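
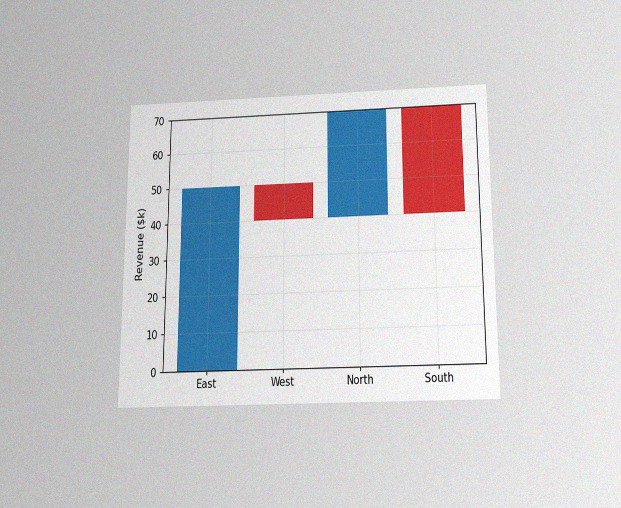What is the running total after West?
$40k

The chart is viewed slightly from below, with some photo noise. After West the running total reaches $40k.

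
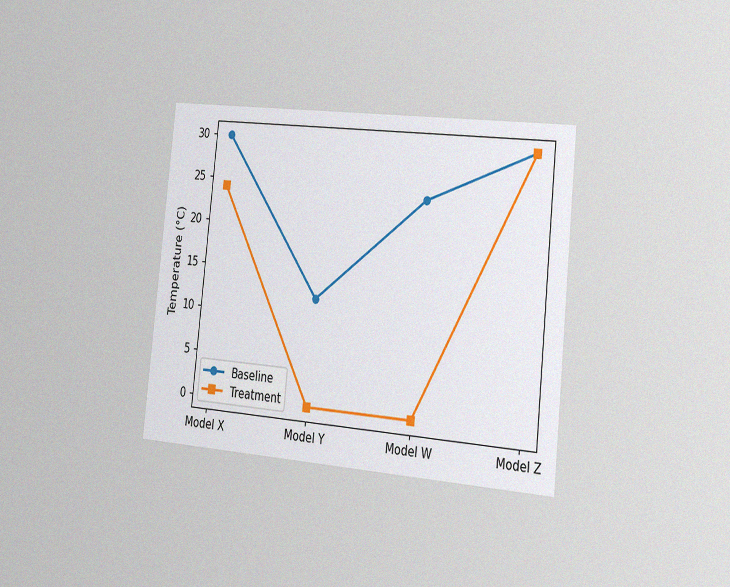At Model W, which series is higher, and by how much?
The chart is tilted about 6° clockwise and viewed slightly from the right, with some photo noise. At Model W, Baseline sits above the other line by 24°C.

Baseline, by 24°C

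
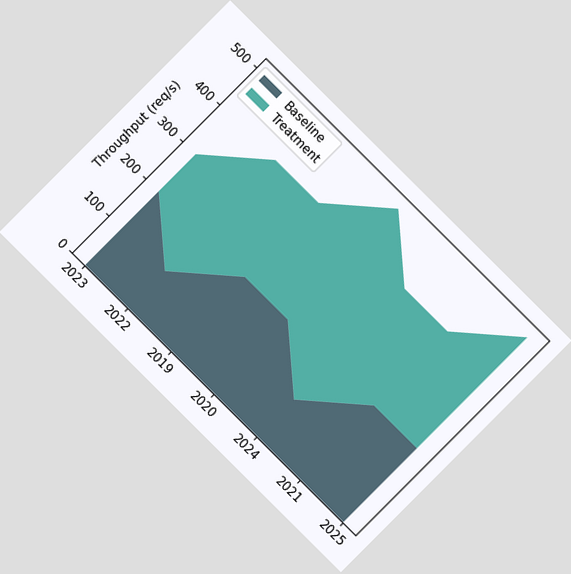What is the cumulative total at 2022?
The chart is tilted about 45° clockwise. The stacked total at 2022 reaches 400req/s.

400req/s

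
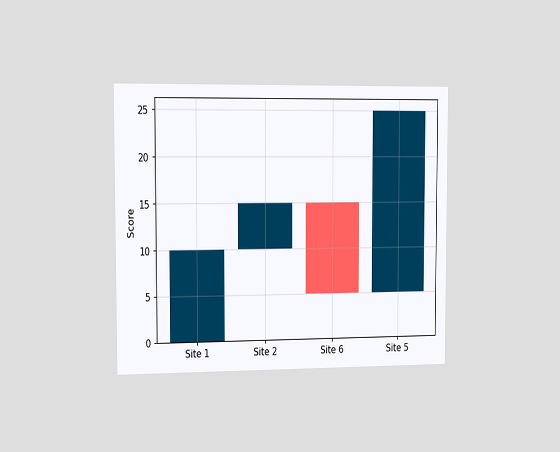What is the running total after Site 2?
15

The chart is viewed slightly from the left. After Site 2 the running total reaches 15.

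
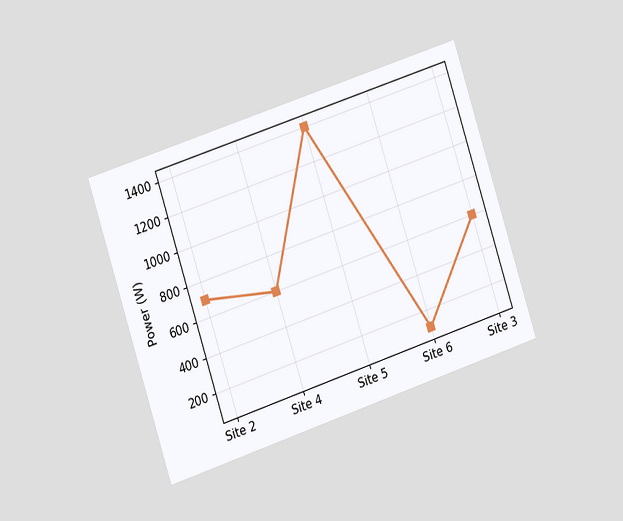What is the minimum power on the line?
The chart is tilted about 18° counter-clockwise and viewed at a slight angle. The lowest point is at Site 6, and reading across to the y-axis gives 100W.

100W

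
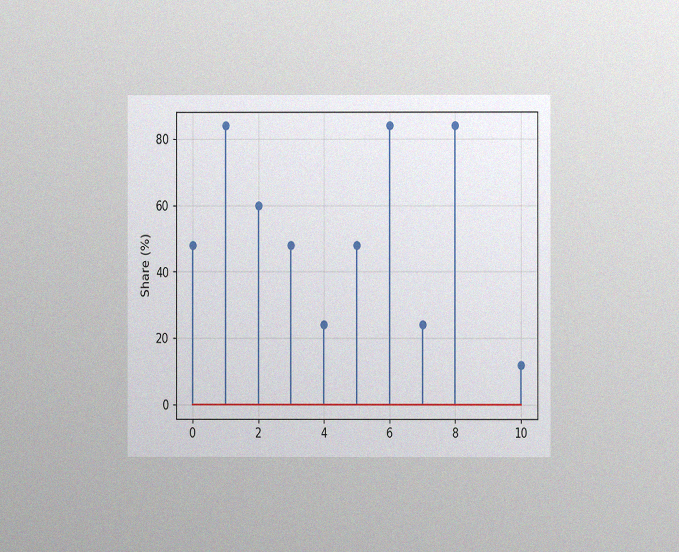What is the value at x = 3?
The chart is viewed at a slight angle, with some photo noise. The stem at x=3 reaches 48%.

48%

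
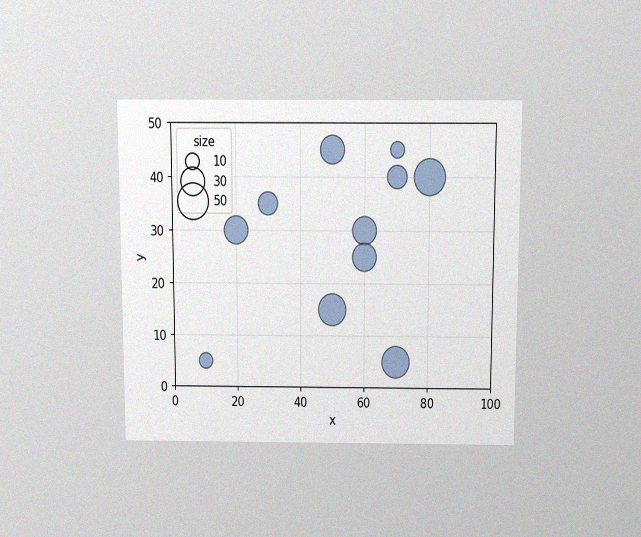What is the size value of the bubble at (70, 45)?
10

The chart is viewed slightly from above, with some photo noise. Matching the bubble at (70, 45) against the size legend gives 10.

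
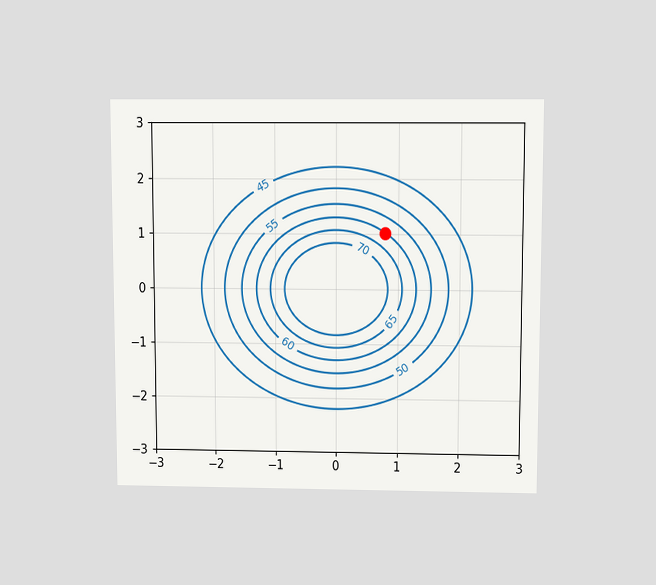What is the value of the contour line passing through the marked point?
The chart is viewed slightly from above. The marked point sits on the contour labelled 60.

60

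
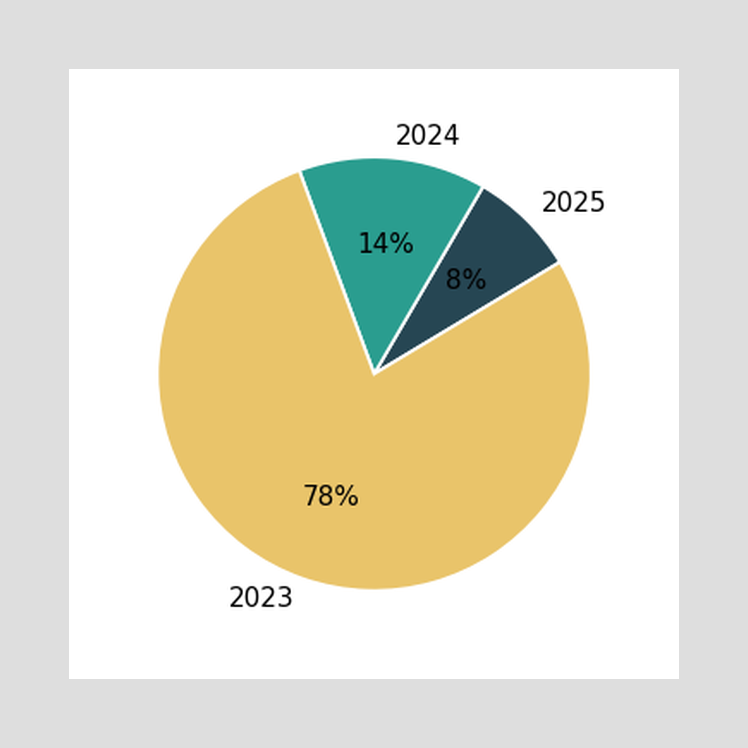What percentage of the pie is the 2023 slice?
78%

The 2023 slice takes up 78% of the pie.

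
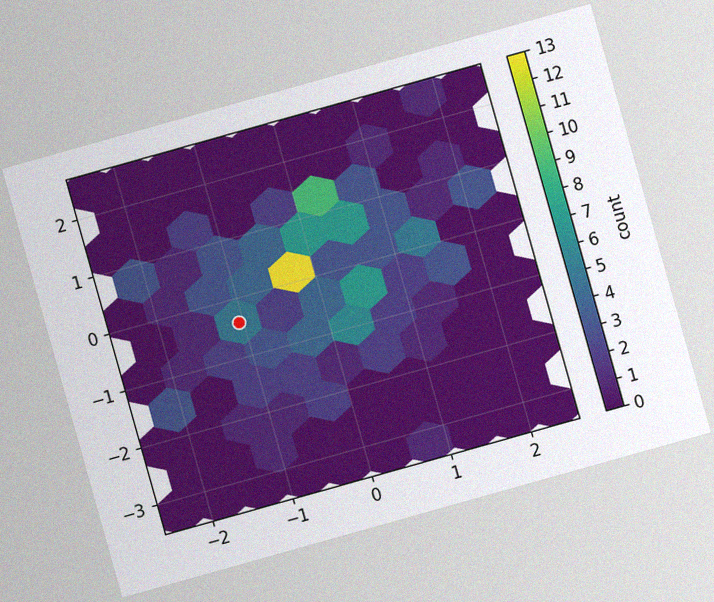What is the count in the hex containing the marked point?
The chart is tilted about 16° counter-clockwise, with some photo noise. The marked hex reads 5 on the colorbar.

5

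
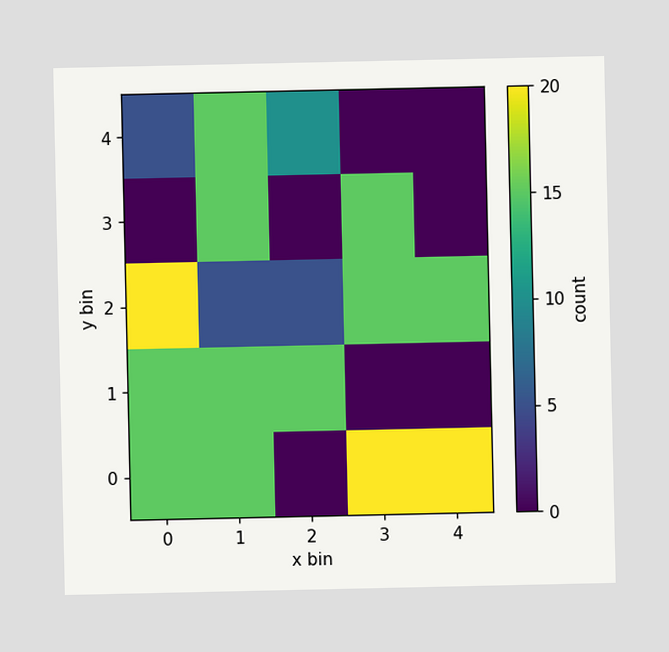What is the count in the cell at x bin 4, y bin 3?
0

Matching the cell (4, 3) against the colorbar gives 0.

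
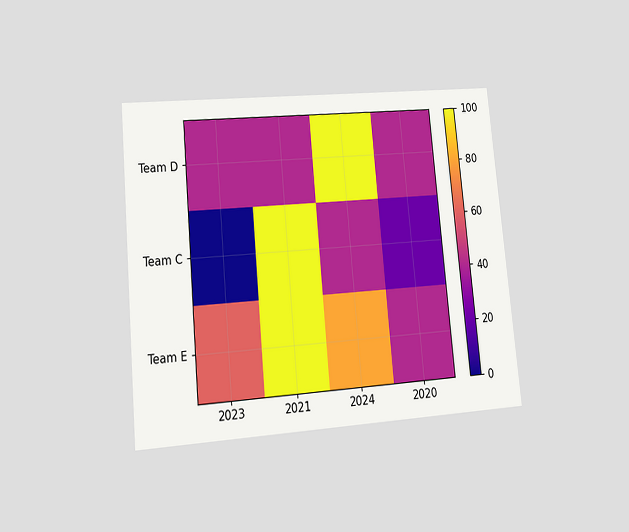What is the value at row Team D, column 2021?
The chart is tilted about 5° counter-clockwise and viewed at a slight angle. Matching cell (Team D, 2021) against the colorbar gives 40.

40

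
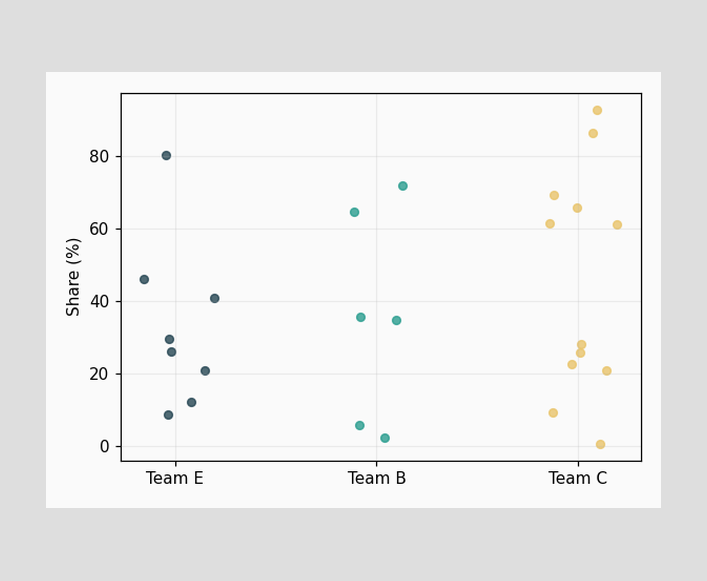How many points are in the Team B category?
Counting the markers in the Team B column gives 6.

6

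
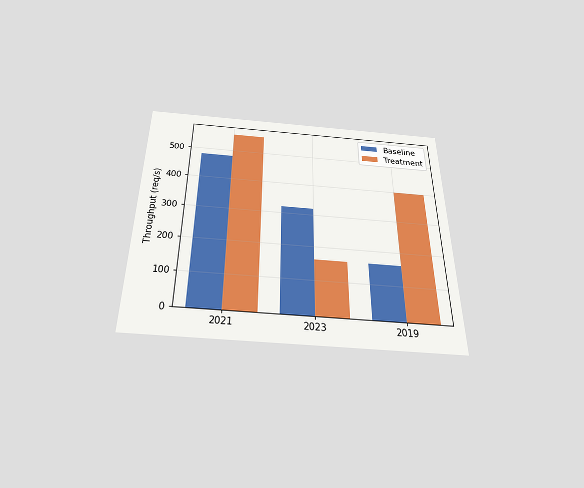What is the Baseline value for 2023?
320req/s

The chart is viewed slightly from below. The Baseline bar at 2023 reaches 320req/s on the y-axis.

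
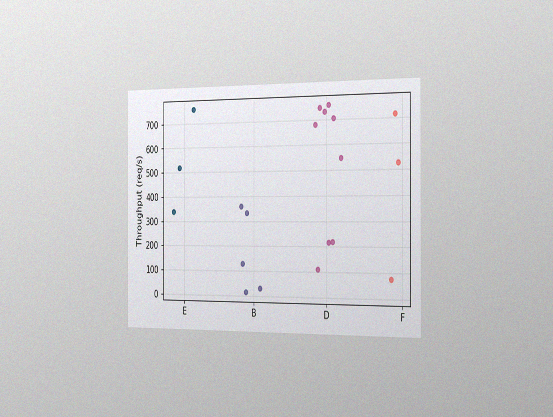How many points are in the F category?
3

The chart is viewed slightly from the right, with some photo noise. Counting the markers in the F column gives 3.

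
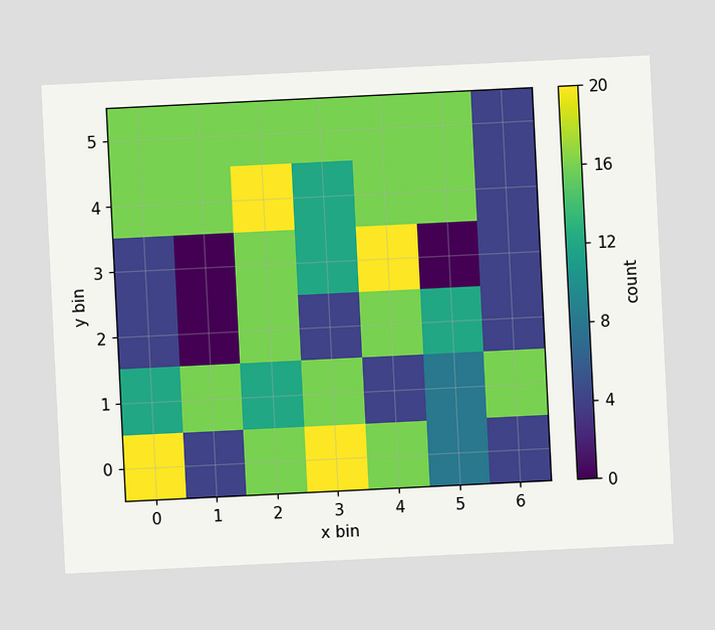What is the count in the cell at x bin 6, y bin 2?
4

The chart is tilted about 3° counter-clockwise. Matching the cell (6, 2) against the colorbar gives 4.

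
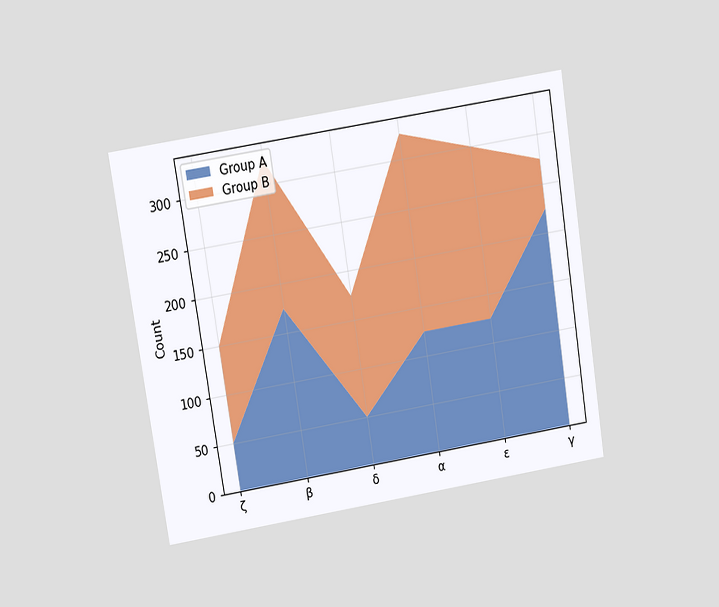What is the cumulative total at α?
325

The chart is tilted about 9° counter-clockwise and viewed at a slight angle. The stacked total at α reaches 325.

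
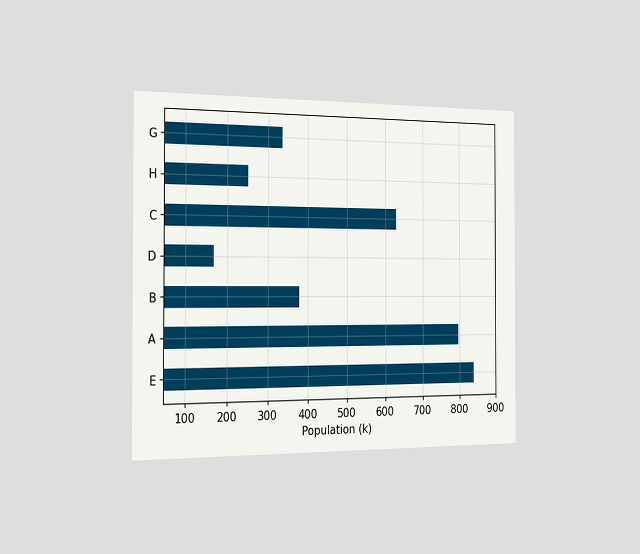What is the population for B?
The chart is viewed slightly from the left. Reading along the chart's x-axis, the B bar reaches 378k.

378k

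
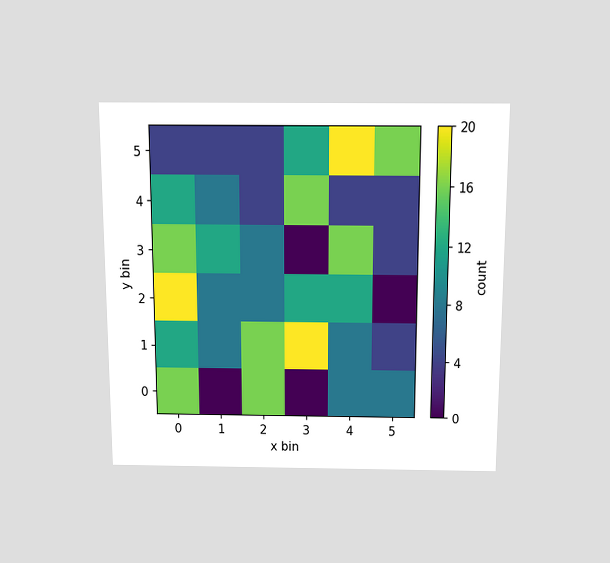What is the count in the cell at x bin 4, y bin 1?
The chart is viewed slightly from above. Matching the cell (4, 1) against the colorbar gives 8.

8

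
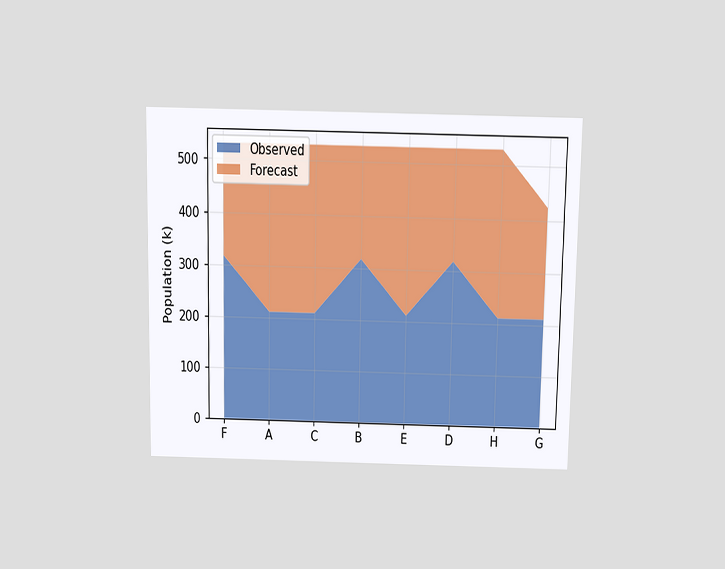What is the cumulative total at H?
530k

The chart is viewed slightly from above. The stacked total at H reaches 530k.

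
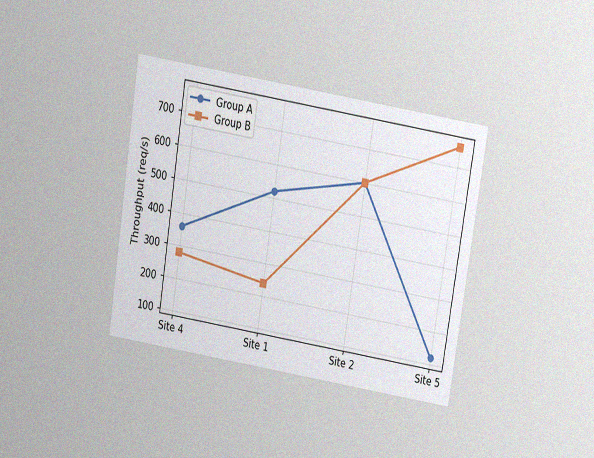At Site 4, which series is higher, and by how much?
Group A, by 80req/s

The chart is tilted about 9° clockwise and viewed slightly from above, with some photo noise. At Site 4, Group A sits above the other line by 80req/s.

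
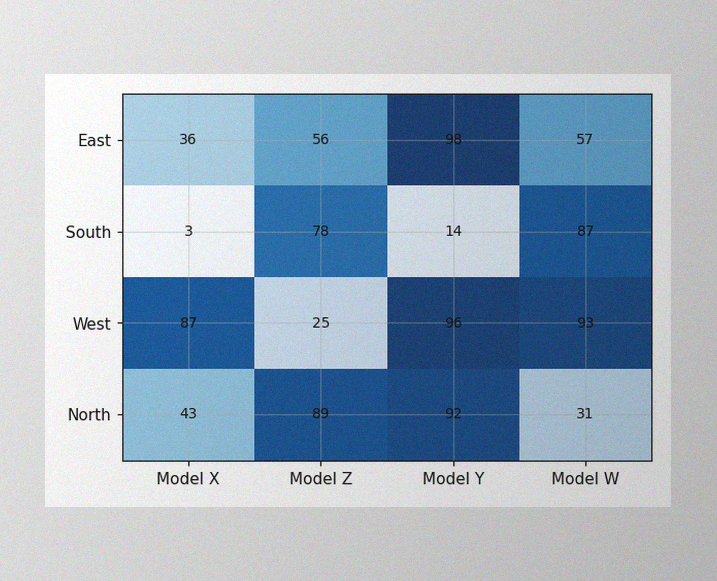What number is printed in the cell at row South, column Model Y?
14

The image has some photo noise and uneven lighting. The (South, Model Y) cell reads 14.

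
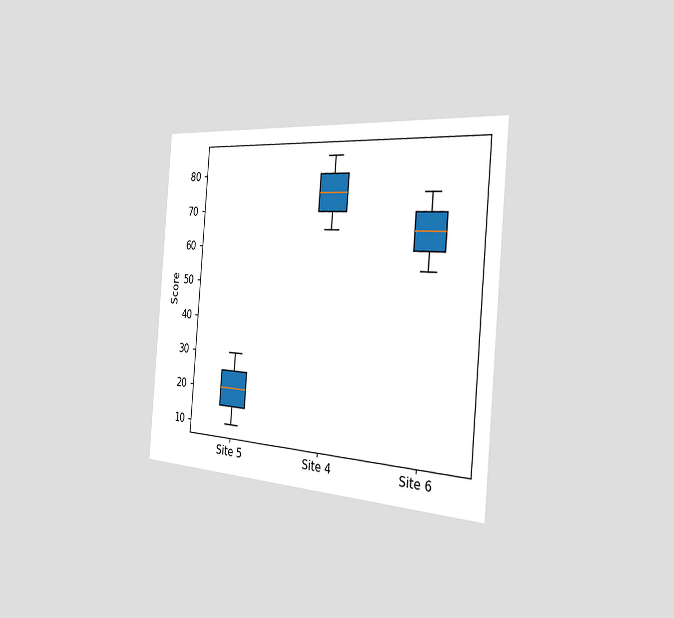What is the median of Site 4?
75

The chart is tilted about 5° clockwise and viewed slightly from the right. The median line in the Site 4 box sits at 75.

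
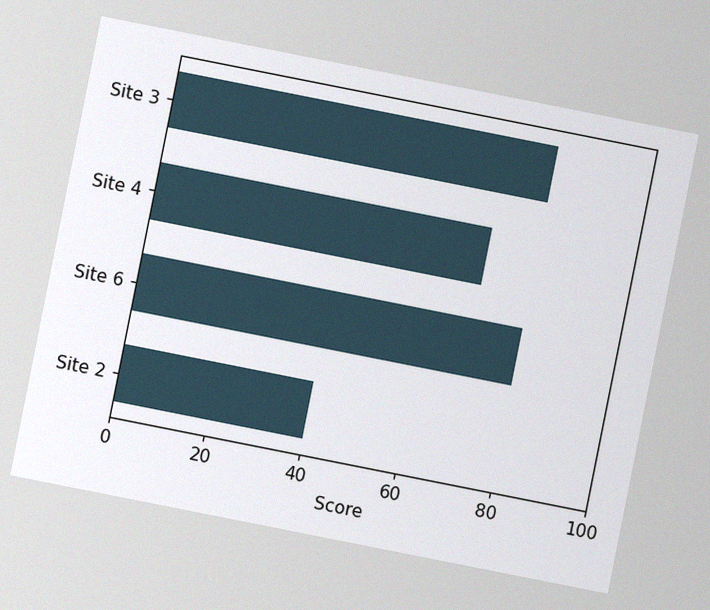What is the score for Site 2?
The chart is tilted about 11° clockwise, with some photo noise. Reading along the chart's x-axis, the Site 2 bar reaches 40.

40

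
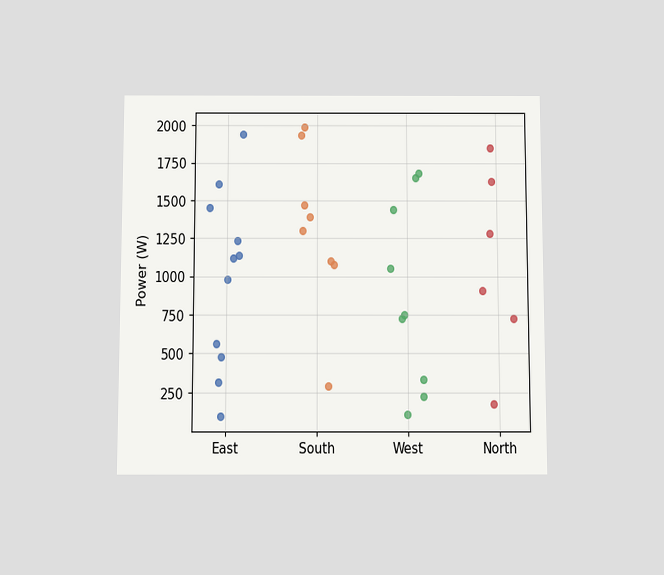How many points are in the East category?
11

The chart is viewed slightly from below. Counting the markers in the East column gives 11.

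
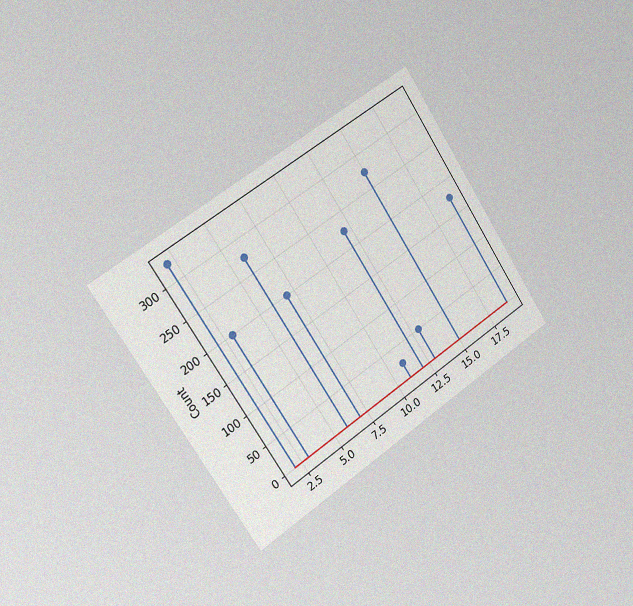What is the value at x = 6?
The chart is tilted about 33° counter-clockwise and viewed slightly from the left, with some photo noise. The stem at x=6 reaches 275.

275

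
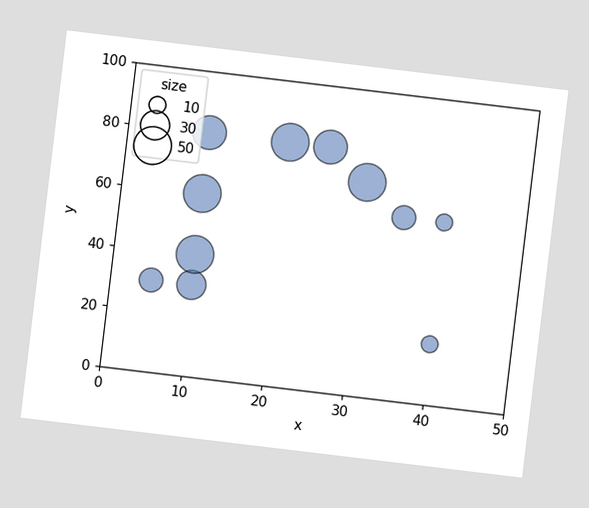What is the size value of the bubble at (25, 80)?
The chart is tilted about 7° clockwise. Matching the bubble at (25, 80) against the size legend gives 40.

40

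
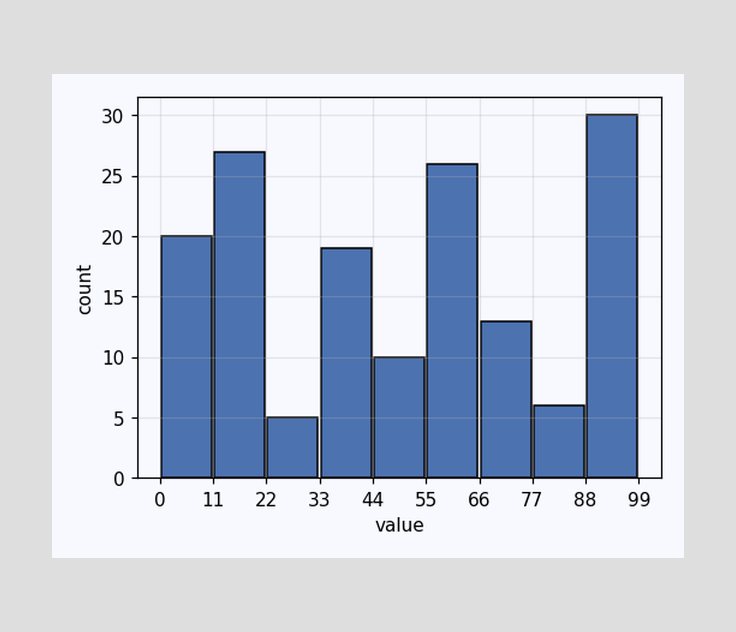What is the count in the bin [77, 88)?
The [77, 88) bin has height 6.

6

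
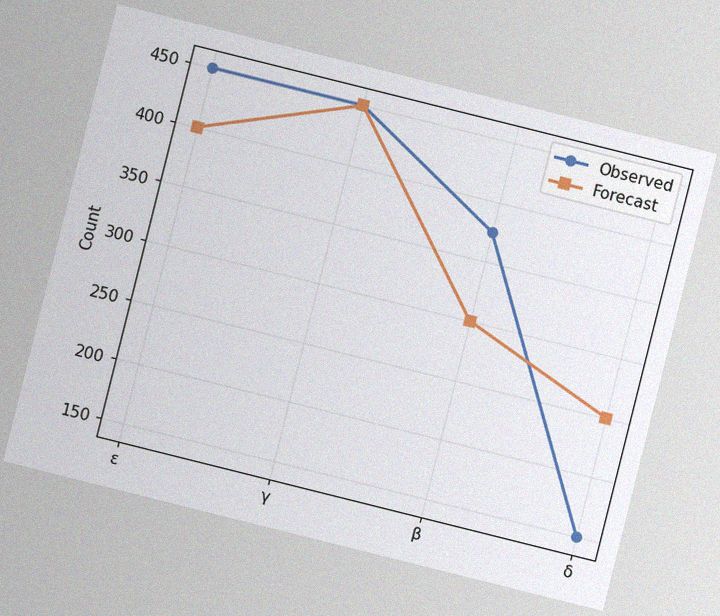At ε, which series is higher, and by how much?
The chart is tilted about 14° clockwise, with some photo noise. At ε, Observed sits above the other line by 50.

Observed, by 50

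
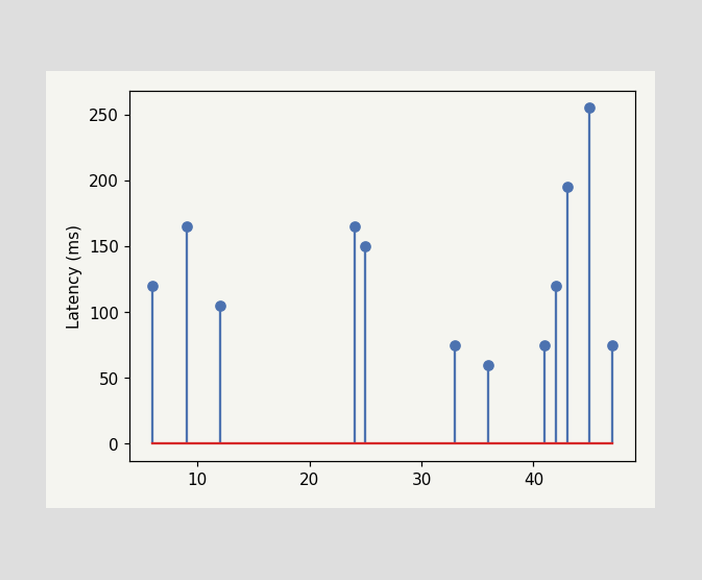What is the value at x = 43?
195ms

The stem at x=43 reaches 195ms.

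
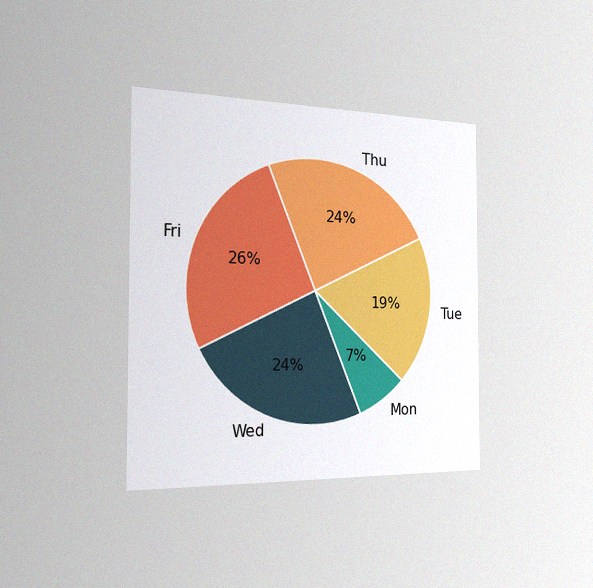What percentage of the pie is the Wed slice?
The chart is viewed slightly from the left, with some photo noise. The Wed slice takes up 24% of the pie.

24%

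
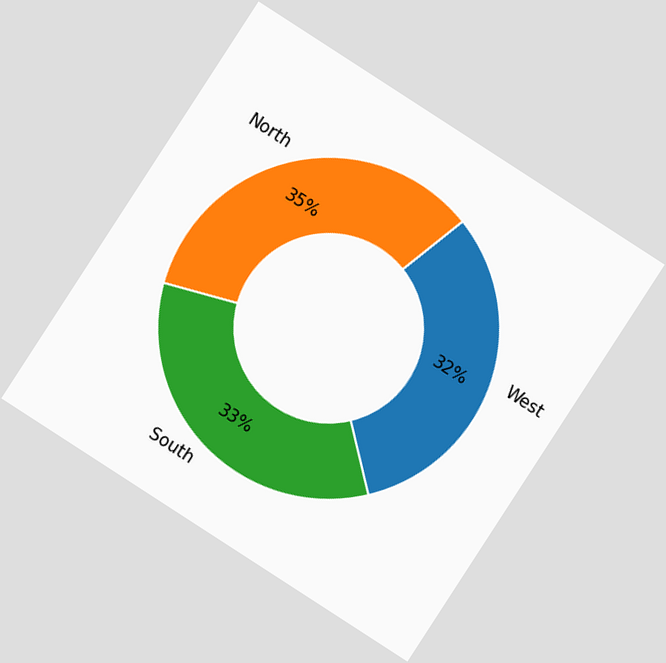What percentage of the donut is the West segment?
The chart is tilted about 33° clockwise. The West segment takes up 32% of the ring.

32%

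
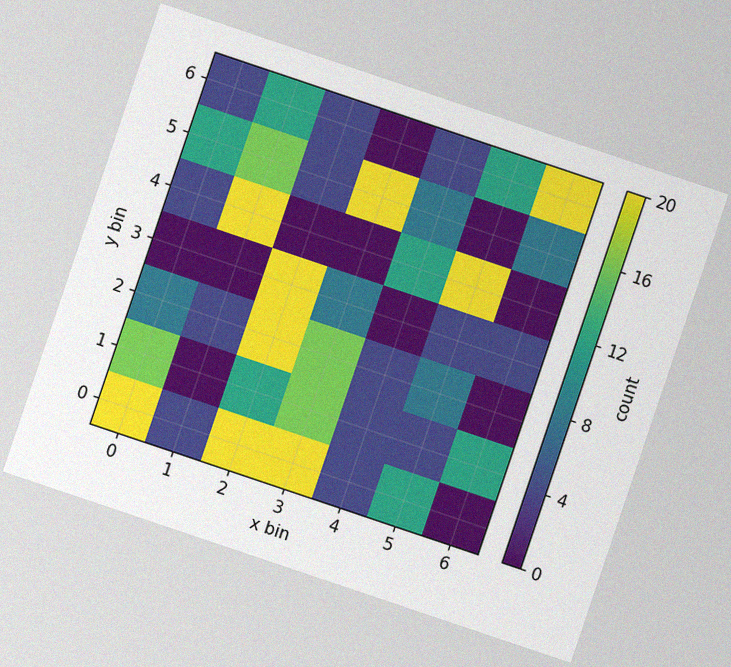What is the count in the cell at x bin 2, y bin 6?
The chart is tilted about 19° clockwise, with some photo noise. Matching the cell (2, 6) against the colorbar gives 4.

4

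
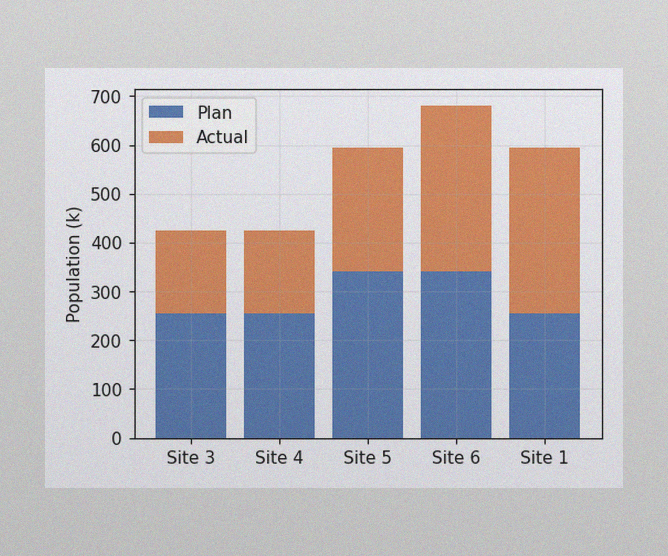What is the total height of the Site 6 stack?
680k

The image has some photo noise and uneven lighting. The Site 6 stack's top reaches 680k on the y-axis.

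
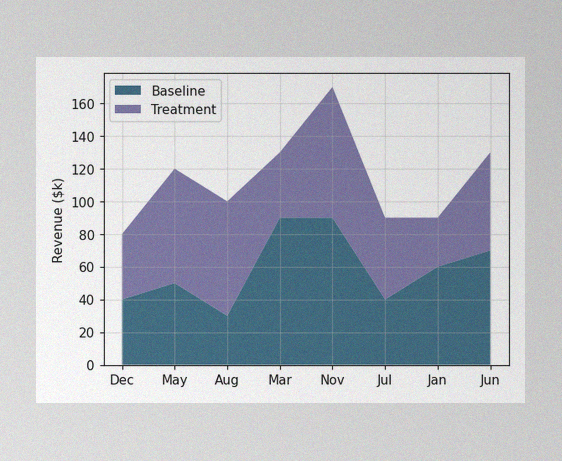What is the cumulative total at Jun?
The image has some photo noise and uneven lighting. The stacked total at Jun reaches $130k.

$130k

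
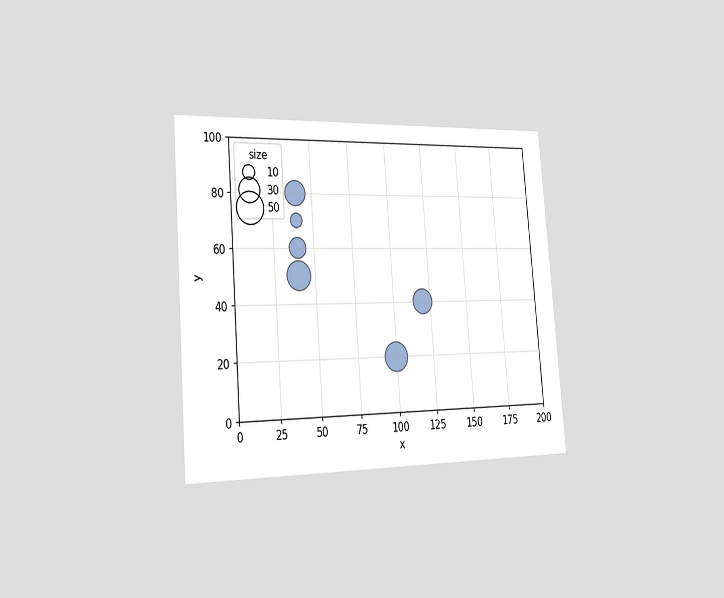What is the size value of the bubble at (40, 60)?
The chart is tilted about 4° counter-clockwise and viewed slightly from the left. Matching the bubble at (40, 60) against the size legend gives 20.

20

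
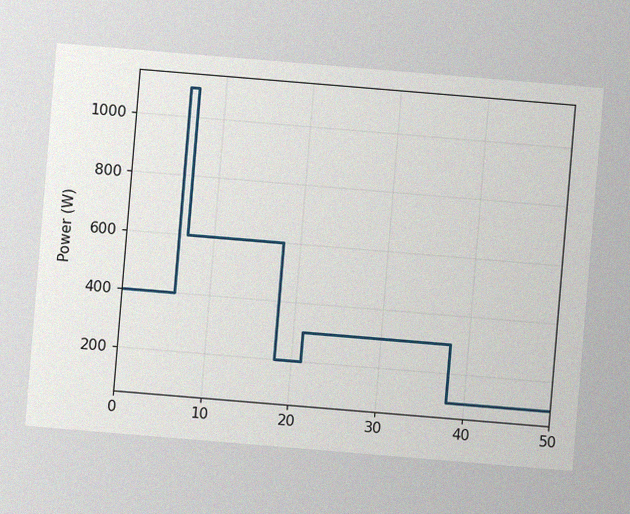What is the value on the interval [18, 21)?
The chart is tilted about 5° clockwise, with some photo noise. On [18, 21) the step sits at 200W.

200W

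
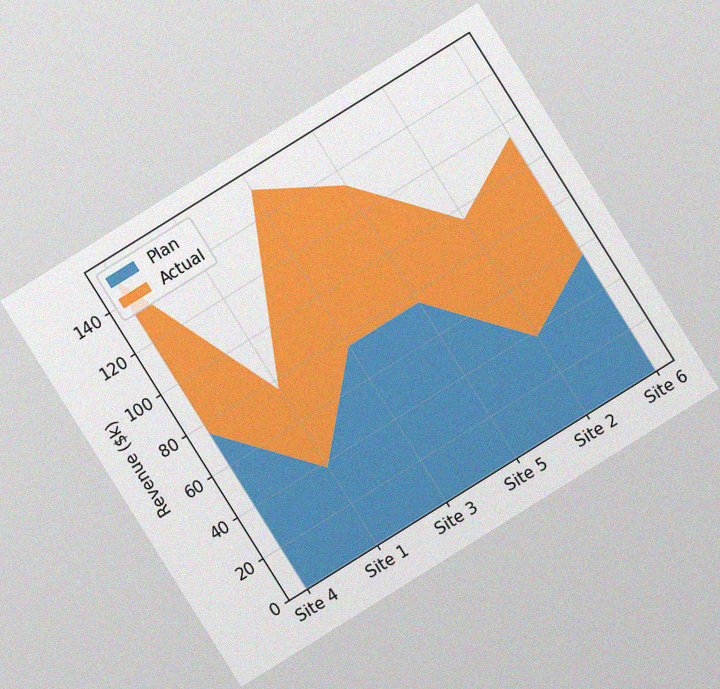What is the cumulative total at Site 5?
The chart is tilted about 32° counter-clockwise, with some photo noise. The stacked total at Site 5 reaches $133k.

$133k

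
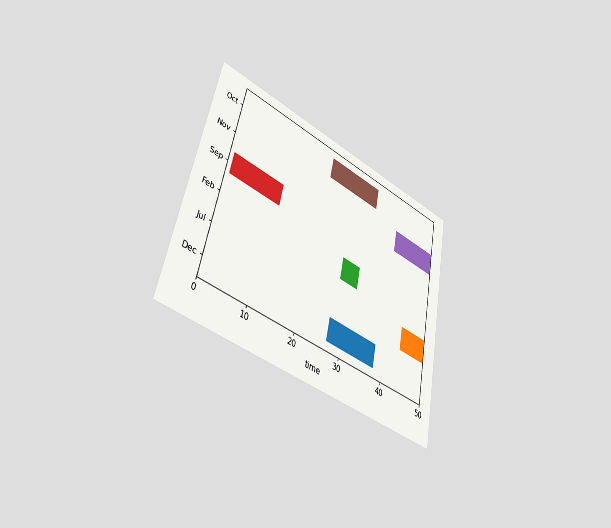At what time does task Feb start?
28

The chart is tilted about 12° clockwise and viewed slightly from the left. The Feb bar begins at t=28.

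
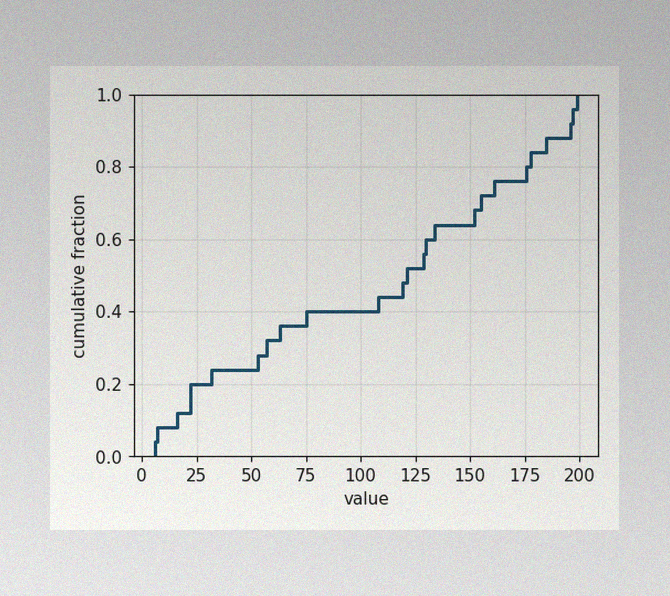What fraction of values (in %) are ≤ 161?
76%

The image has some photo noise and uneven lighting. At x=161 the ECDF step is at 76%.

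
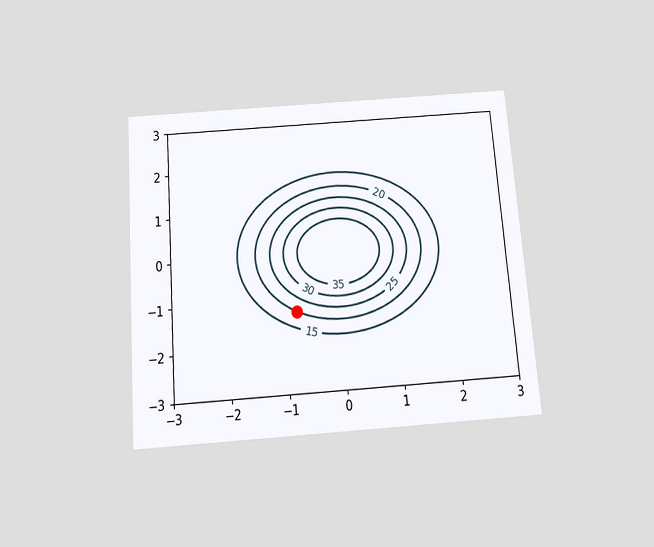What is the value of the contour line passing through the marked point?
The chart is tilted about 4° counter-clockwise and viewed slightly from below. The marked point sits on the contour labelled 20.

20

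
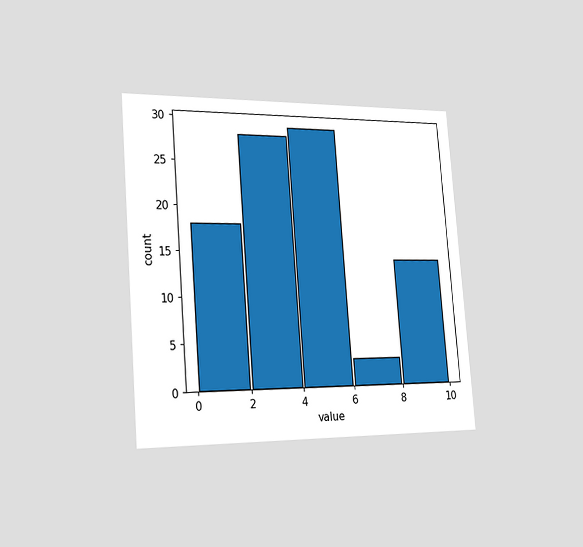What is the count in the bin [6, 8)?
3

The chart is tilted about 4° counter-clockwise and viewed slightly from the left. The [6, 8) bin has height 3.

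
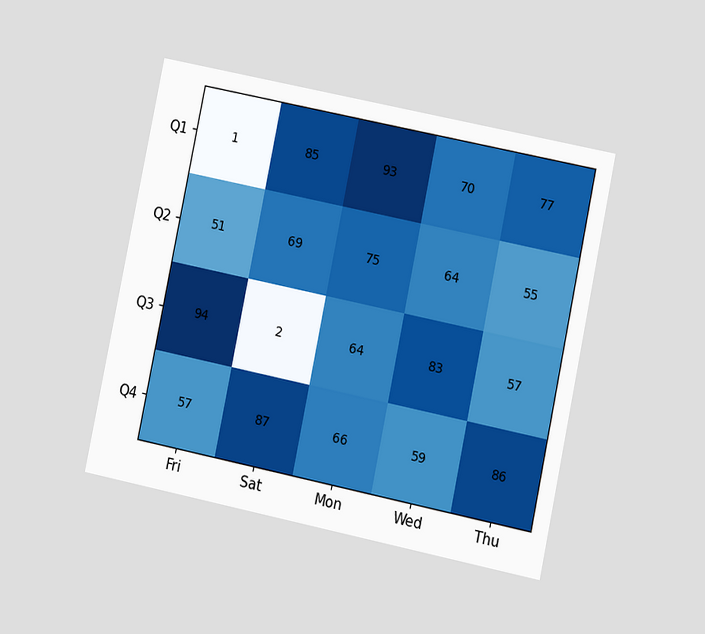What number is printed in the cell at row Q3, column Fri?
The chart is tilted about 12° clockwise and viewed at a slight angle. The (Q3, Fri) cell reads 94.

94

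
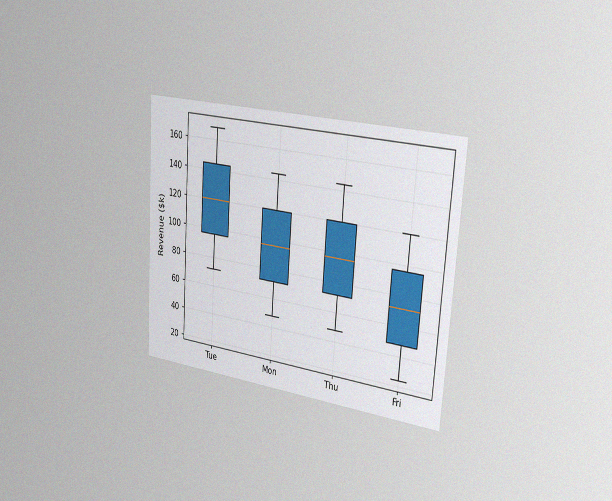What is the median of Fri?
The chart is tilted about 4° clockwise and viewed slightly from the right, with some photo noise. The median line in the Fri box sits at $72k.

$72k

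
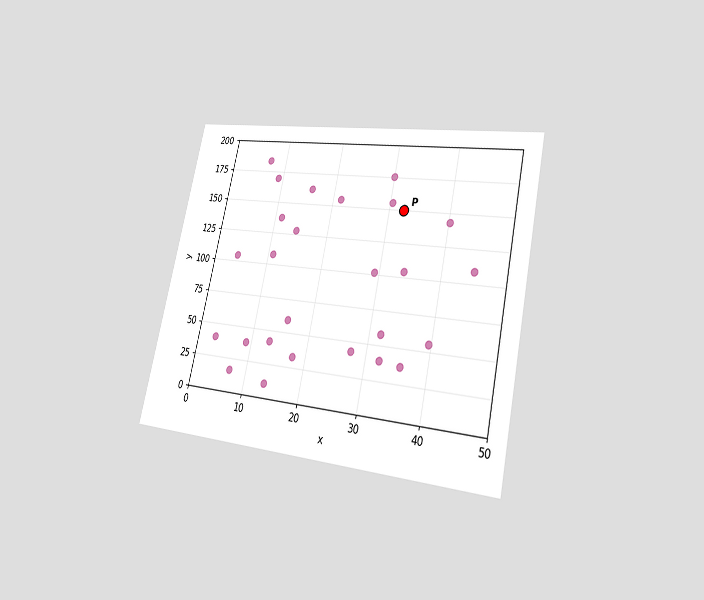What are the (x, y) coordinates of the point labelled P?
The chart is tilted about 12° clockwise and viewed slightly from the right. Following the gridlines from P to each axis, P sits at (32.5, 150).

(32.5, 150)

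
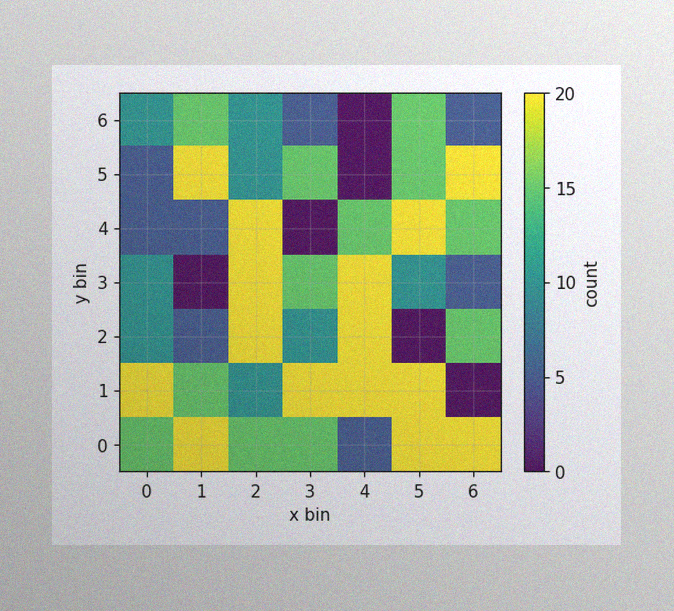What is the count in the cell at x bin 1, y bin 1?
The image has some photo noise and uneven lighting. Matching the cell (1, 1) against the colorbar gives 15.

15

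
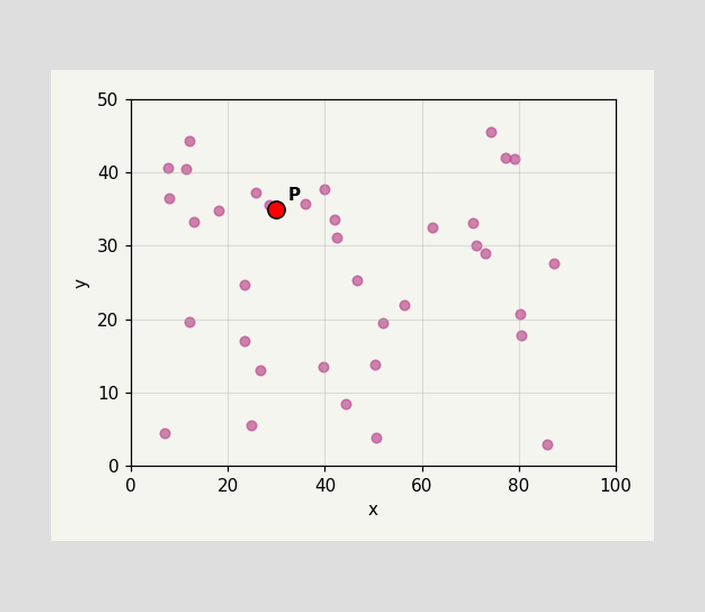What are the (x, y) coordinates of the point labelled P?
Following the gridlines from P to each axis, P sits at (30, 35).

(30, 35)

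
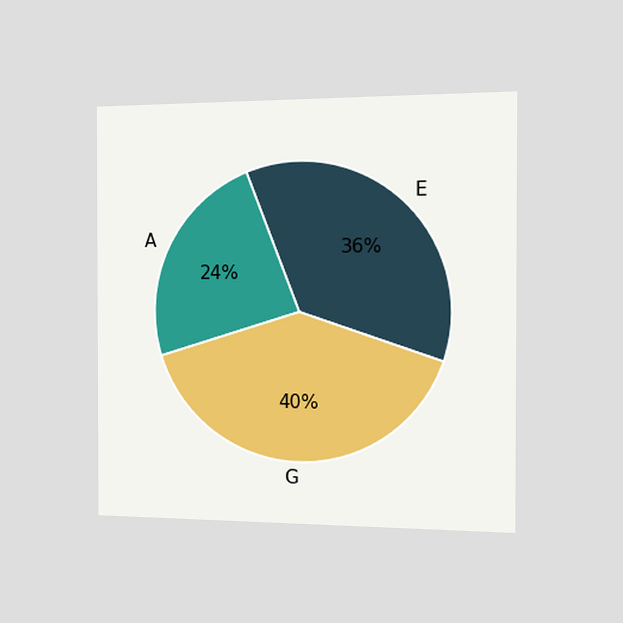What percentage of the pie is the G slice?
40%

The chart is viewed slightly from the right. The G slice takes up 40% of the pie.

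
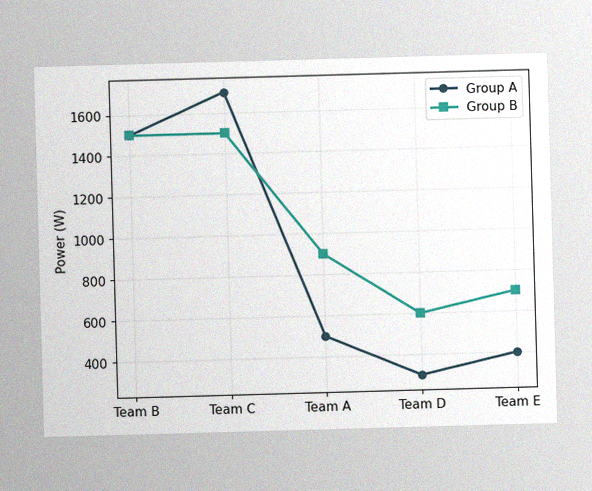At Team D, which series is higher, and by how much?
Group B, by 300W

The image has some photo noise and uneven lighting. At Team D, Group B sits above the other line by 300W.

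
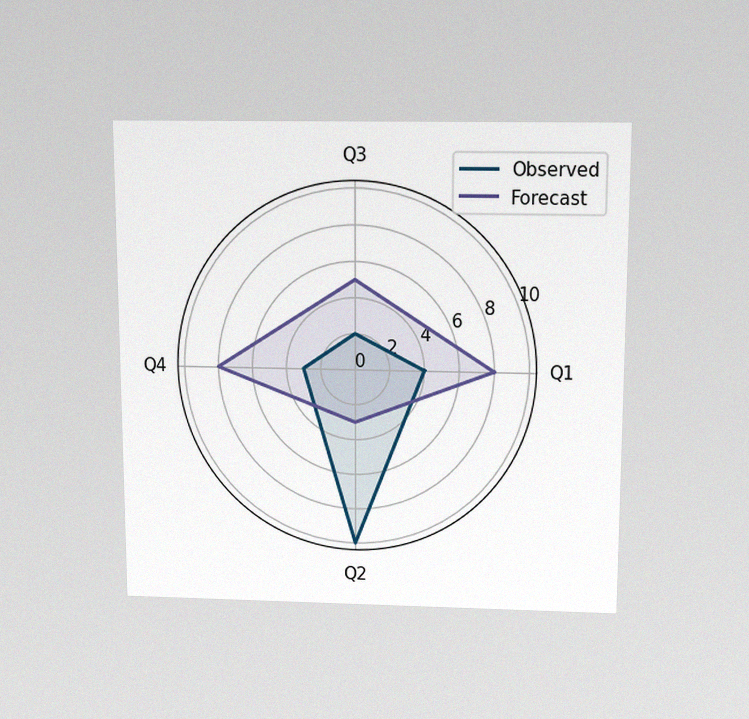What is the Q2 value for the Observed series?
The chart is viewed slightly from above, with some photo noise. On the Q2 axis, Observed reaches 10.

10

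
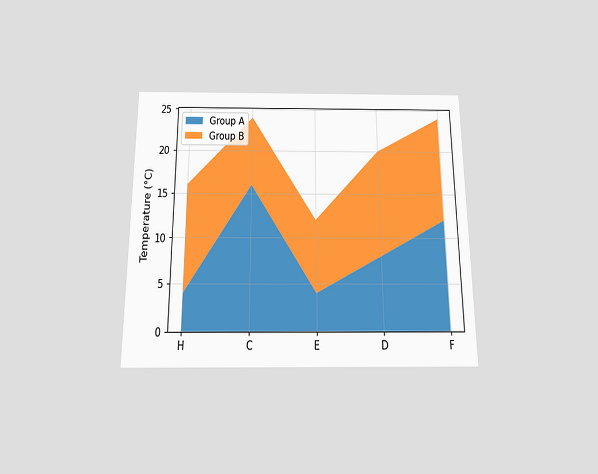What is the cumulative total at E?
The chart is viewed slightly from below. The stacked total at E reaches 12°C.

12°C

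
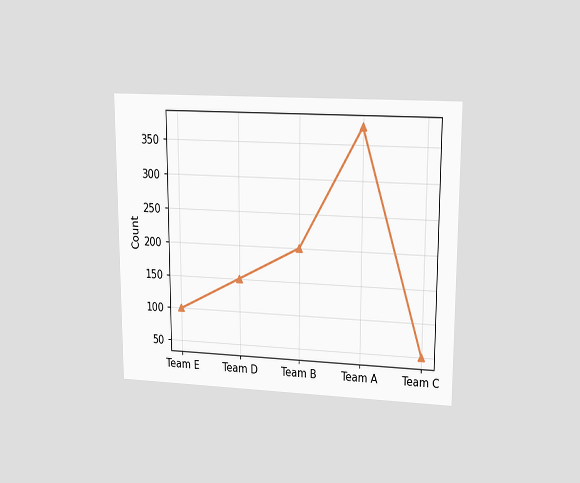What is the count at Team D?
The chart is viewed at a slight angle. At Team D, the line is at 150.

150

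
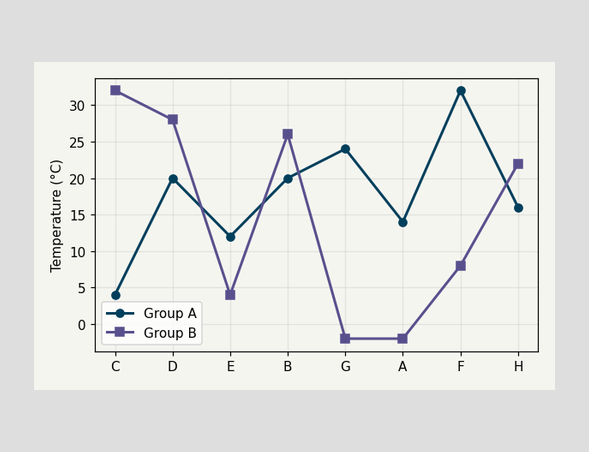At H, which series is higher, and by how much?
Group B, by 6°C

At H, Group B sits above the other line by 6°C.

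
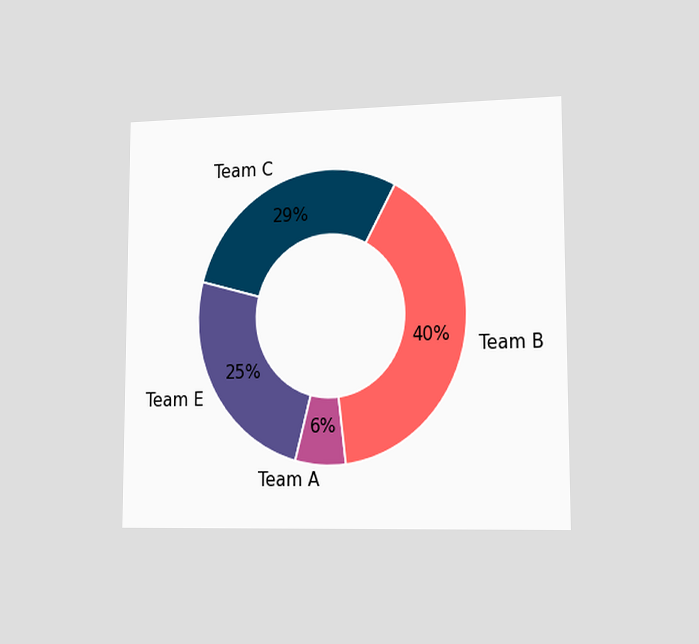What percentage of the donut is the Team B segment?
40%

The chart is viewed slightly from the right. The Team B segment takes up 40% of the ring.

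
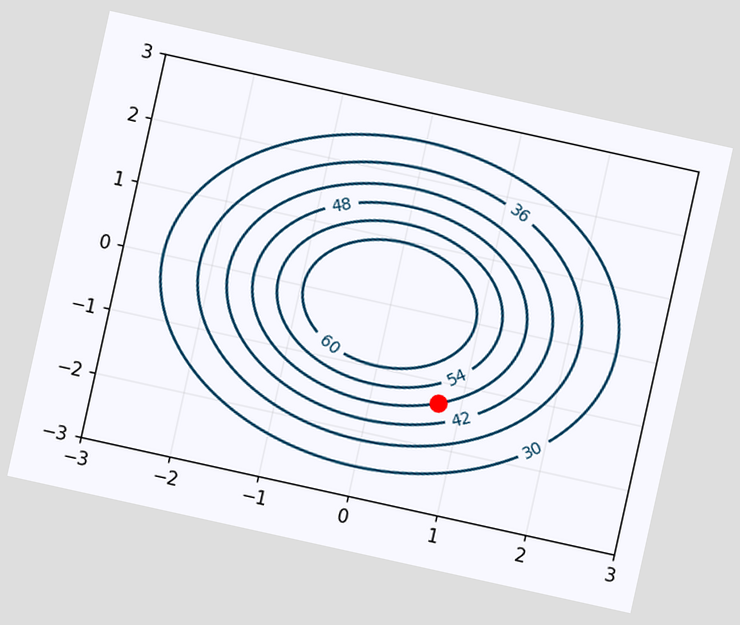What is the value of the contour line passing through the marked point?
The chart is tilted about 12° clockwise. The marked point sits on the contour labelled 48.

48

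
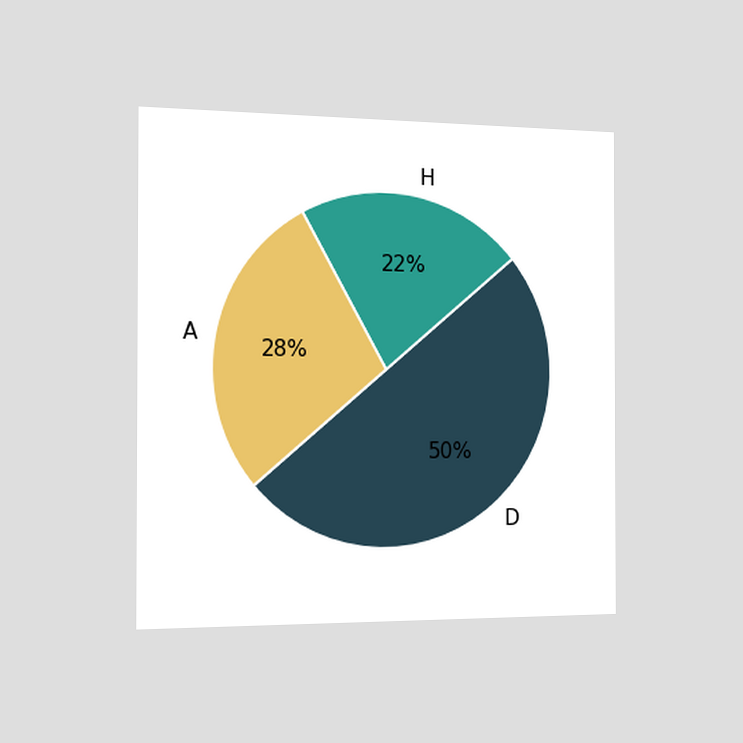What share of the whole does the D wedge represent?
The chart is viewed slightly from the left. The D slice takes up 50% of the pie.

50%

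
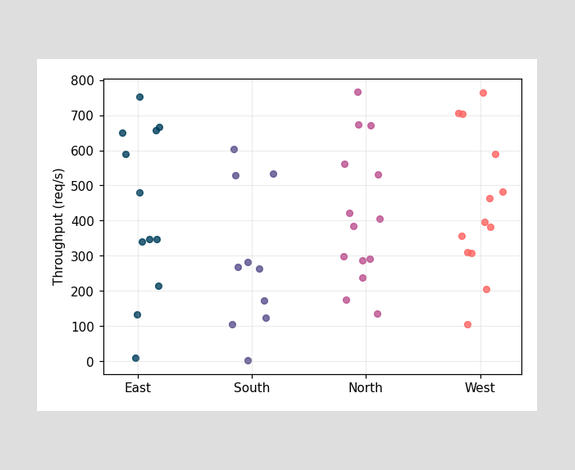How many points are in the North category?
14

Counting the markers in the North column gives 14.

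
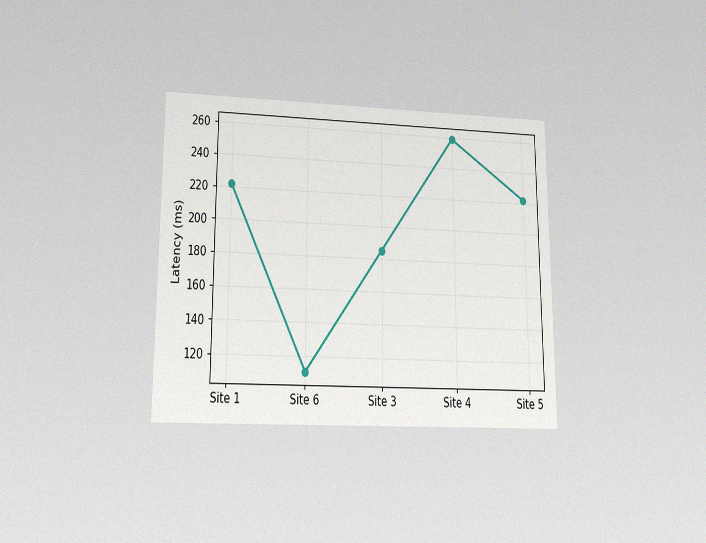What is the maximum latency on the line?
The chart is viewed at a slight angle, with some photo noise. The highest point is at Site 4, and reading across to the y-axis gives 259ms.

259ms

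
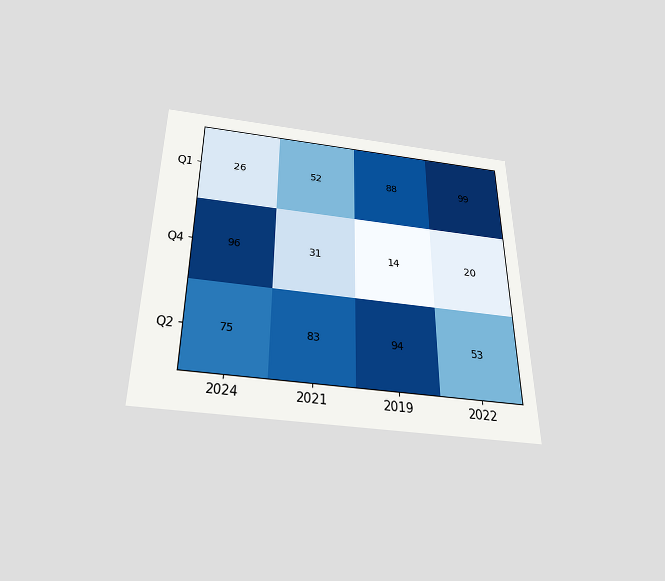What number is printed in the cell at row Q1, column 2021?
The chart is viewed slightly from below. The (Q1, 2021) cell reads 52.

52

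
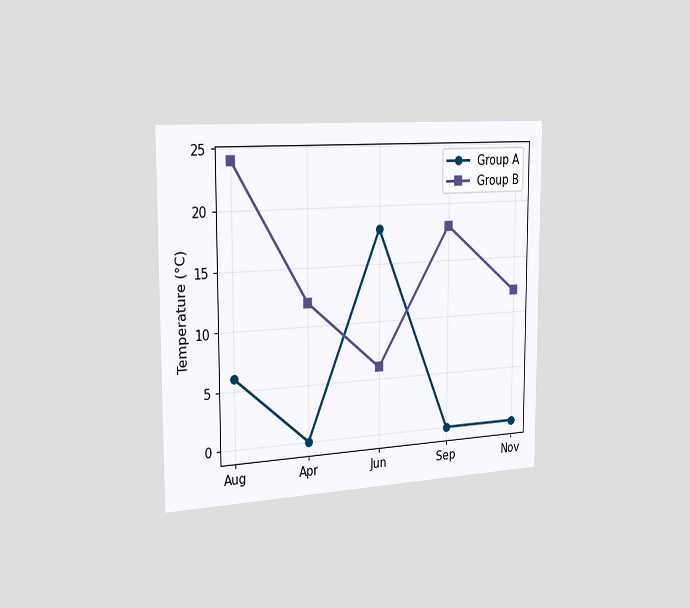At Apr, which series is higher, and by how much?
The chart is viewed slightly from the left. At Apr, Group B sits above the other line by 12°C.

Group B, by 12°C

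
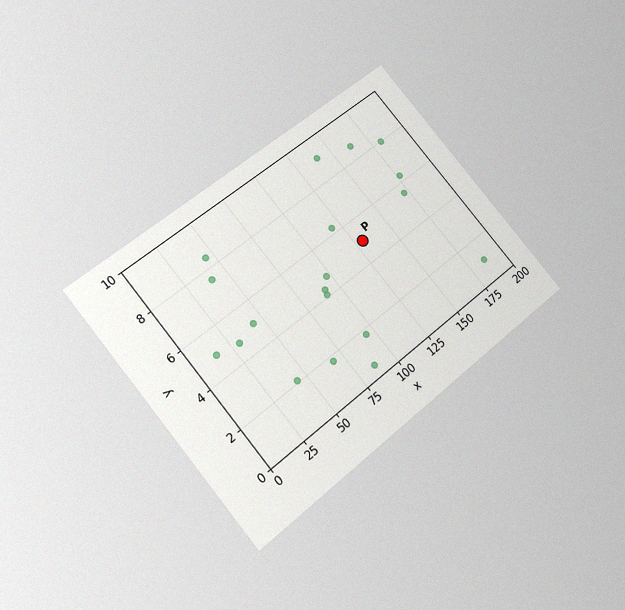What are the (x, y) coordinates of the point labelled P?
(130, 5)

The chart is tilted about 39° counter-clockwise and viewed at a slight angle, with some photo noise. Following the gridlines from P to each axis, P sits at (130, 5).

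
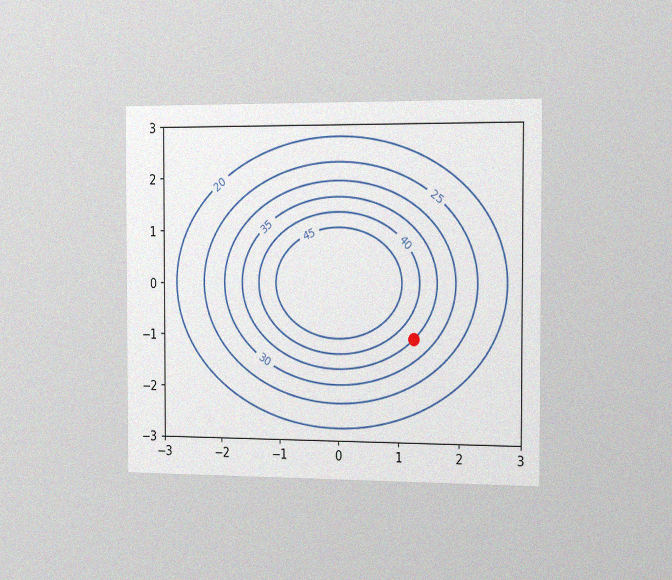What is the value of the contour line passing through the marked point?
The chart is viewed slightly from the right, with some photo noise. The marked point sits on the contour labelled 35.

35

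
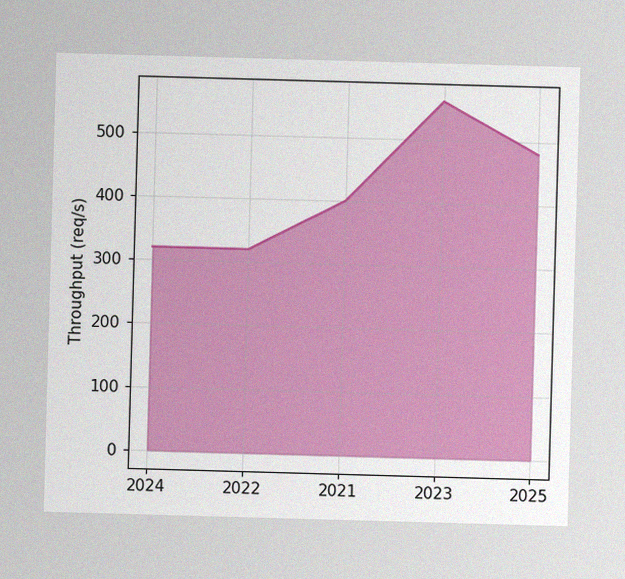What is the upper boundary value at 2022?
320req/s

The image has some photo noise and uneven lighting. At 2022 the upper boundary is at 320req/s.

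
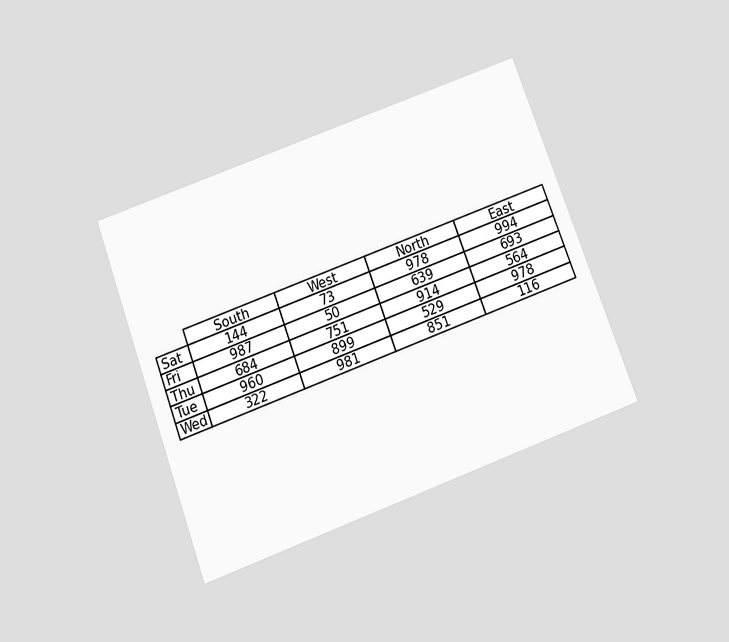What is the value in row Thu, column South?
684

The chart is tilted about 20° counter-clockwise and viewed slightly from below. The (Thu, South) cell reads 684.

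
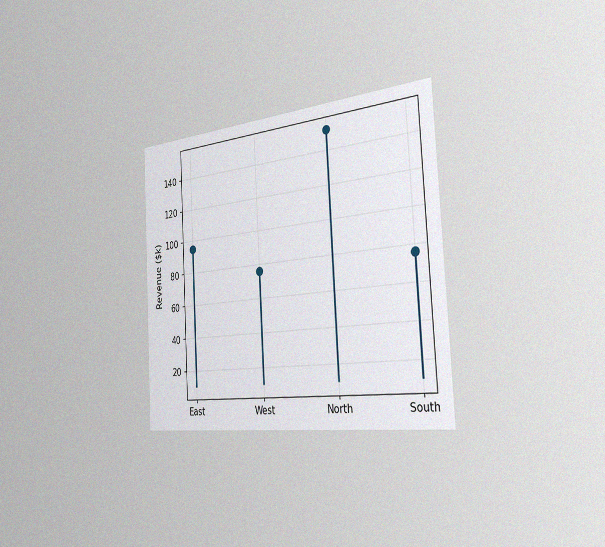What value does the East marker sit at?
The chart is tilted about 3° counter-clockwise and viewed slightly from the right, with some photo noise. The East marker sits at $95k.

$95k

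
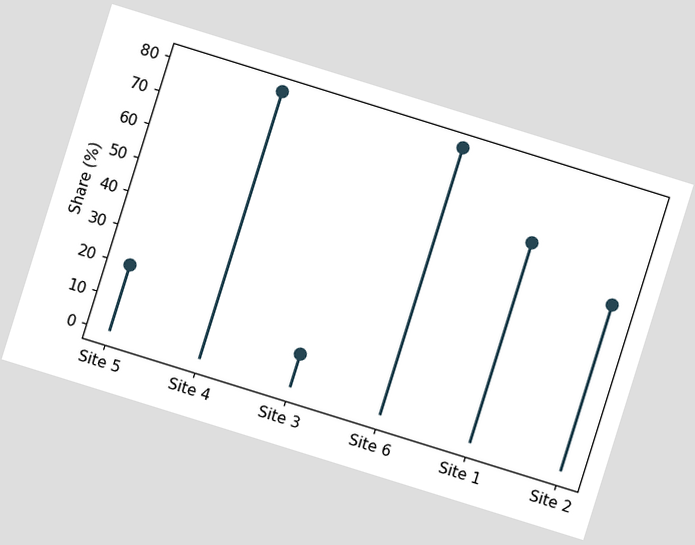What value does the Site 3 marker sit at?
The chart is tilted about 17° clockwise. The Site 3 marker sits at 10%.

10%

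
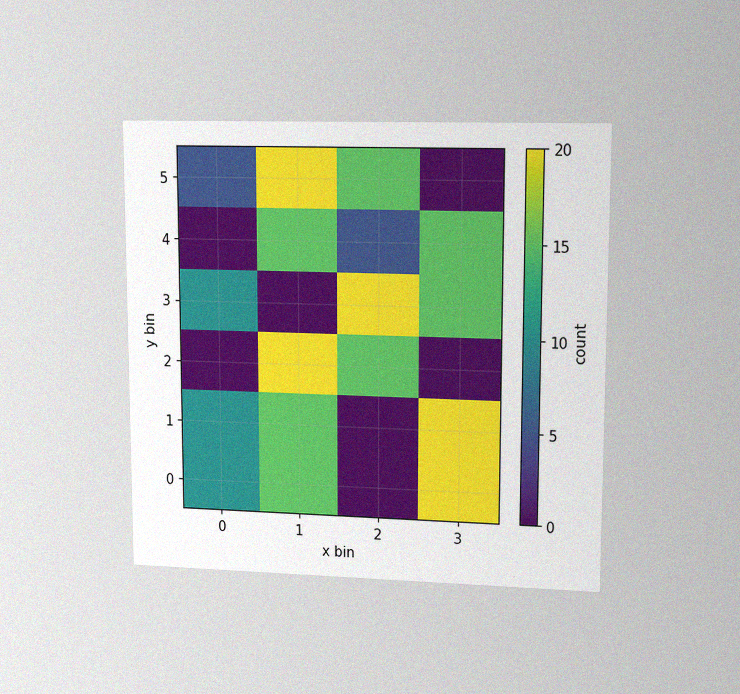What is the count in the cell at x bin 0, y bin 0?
10

The chart is viewed at a slight angle, with some photo noise. Matching the cell (0, 0) against the colorbar gives 10.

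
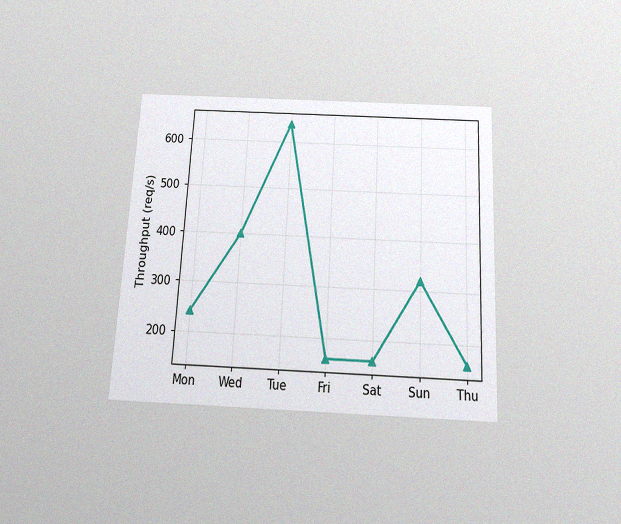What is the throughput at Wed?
400req/s

The chart is tilted about 3° clockwise and viewed slightly from below, with some photo noise. At Wed, the line is at 400req/s.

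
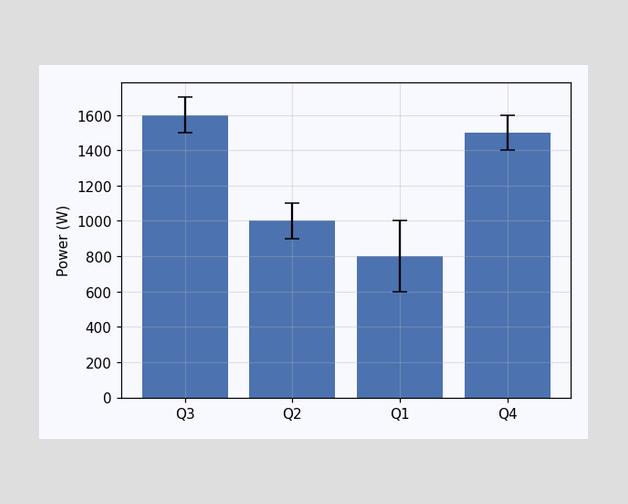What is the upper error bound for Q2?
1100W

The Q2 bar's upper whisker reaches 1100W.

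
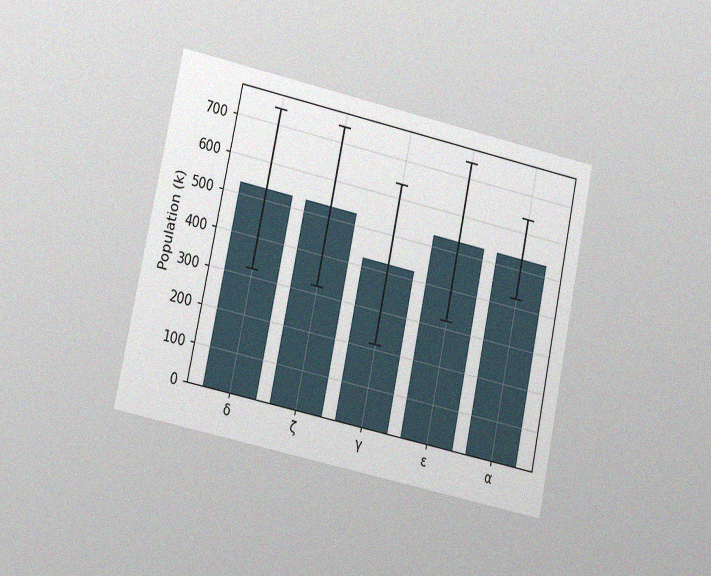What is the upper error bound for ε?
The chart is tilted about 12° clockwise and viewed at a slight angle, with some photo noise. The ε bar's upper whisker reaches 742k.

742k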